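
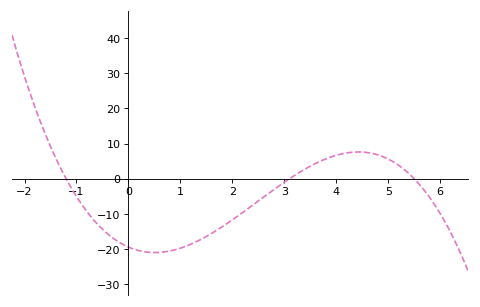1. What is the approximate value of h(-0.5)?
-14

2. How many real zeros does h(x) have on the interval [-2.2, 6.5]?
3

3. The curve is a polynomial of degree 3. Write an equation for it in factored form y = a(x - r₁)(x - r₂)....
y = -0.95(x + 1.2)(x - 3.1)(x - 5.5)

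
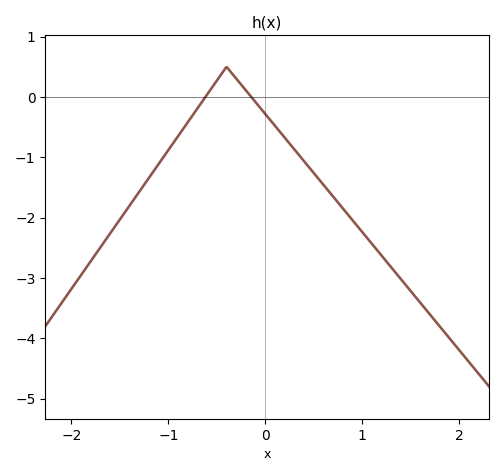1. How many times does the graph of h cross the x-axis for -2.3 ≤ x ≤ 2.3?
2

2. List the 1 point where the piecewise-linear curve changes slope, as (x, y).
(-0.4, 0.5)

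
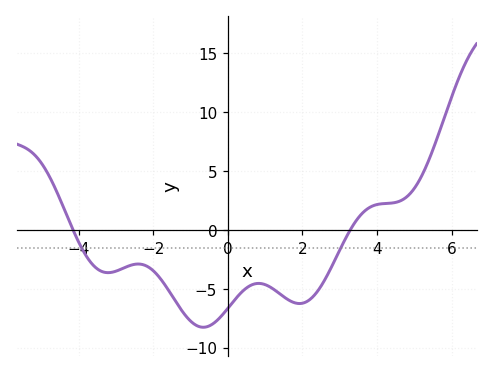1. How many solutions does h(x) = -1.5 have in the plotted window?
2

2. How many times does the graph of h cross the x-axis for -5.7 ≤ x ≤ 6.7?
2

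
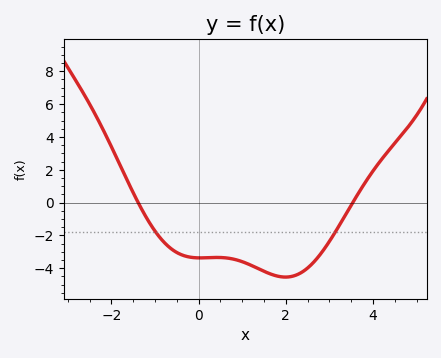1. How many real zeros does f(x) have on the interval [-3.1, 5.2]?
2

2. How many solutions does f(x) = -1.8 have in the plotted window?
2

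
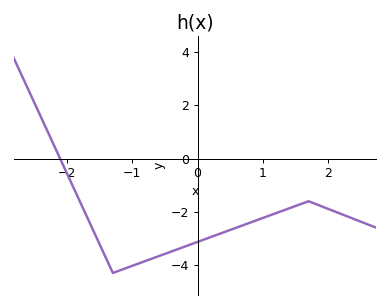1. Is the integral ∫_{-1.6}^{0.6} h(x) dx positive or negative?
negative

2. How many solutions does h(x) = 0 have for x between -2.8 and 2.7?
1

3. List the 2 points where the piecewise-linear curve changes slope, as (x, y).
(-1.3, -4.3); (1.7, -1.6)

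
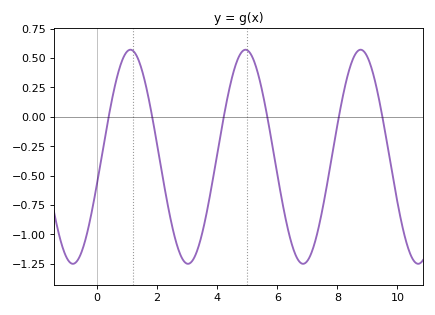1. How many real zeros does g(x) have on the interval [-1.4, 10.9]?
6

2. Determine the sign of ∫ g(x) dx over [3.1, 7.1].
negative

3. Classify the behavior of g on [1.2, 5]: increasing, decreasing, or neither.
neither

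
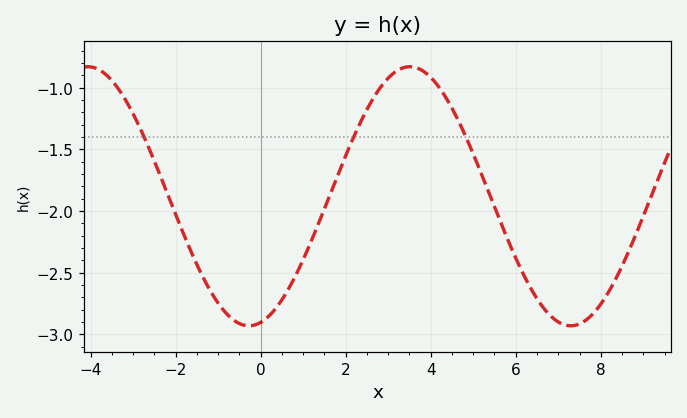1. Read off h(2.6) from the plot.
-1.11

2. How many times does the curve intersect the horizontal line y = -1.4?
3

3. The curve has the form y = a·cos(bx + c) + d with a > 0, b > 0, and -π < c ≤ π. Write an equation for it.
y = 1.05cos(0.83x - 2.91) - 1.88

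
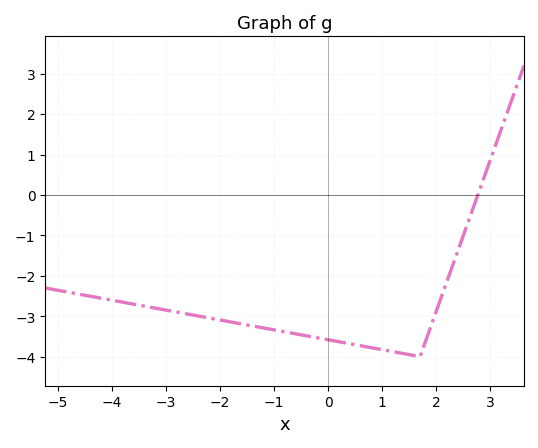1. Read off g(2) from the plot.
-2.88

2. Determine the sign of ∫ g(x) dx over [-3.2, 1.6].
negative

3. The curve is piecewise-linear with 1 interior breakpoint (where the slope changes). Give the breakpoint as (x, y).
(1.7, -4)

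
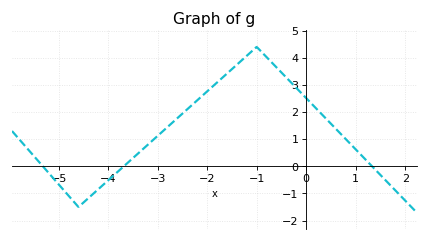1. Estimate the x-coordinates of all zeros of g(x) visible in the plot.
-5.32, -3.68, 1.33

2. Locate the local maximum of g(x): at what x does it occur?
-1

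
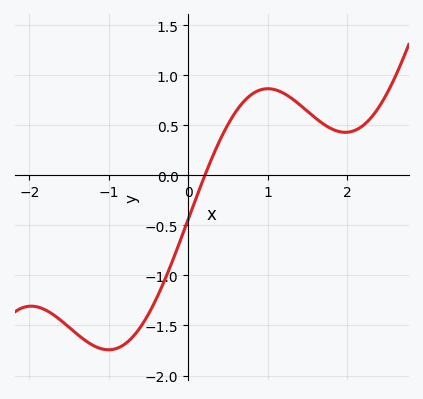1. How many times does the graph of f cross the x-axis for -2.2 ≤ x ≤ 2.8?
1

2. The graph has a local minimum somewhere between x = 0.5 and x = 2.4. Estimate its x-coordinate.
1.98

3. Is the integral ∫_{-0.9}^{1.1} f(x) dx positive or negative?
negative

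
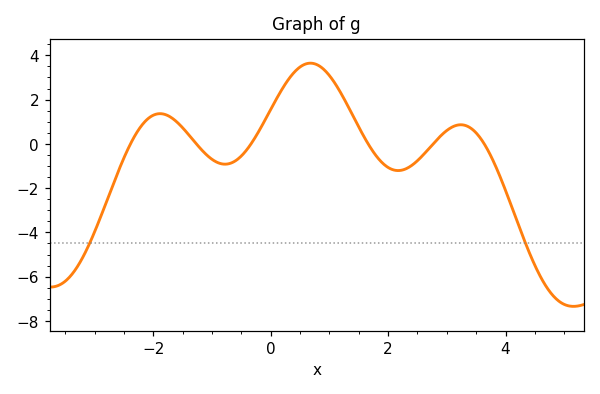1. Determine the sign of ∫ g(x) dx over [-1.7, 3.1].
positive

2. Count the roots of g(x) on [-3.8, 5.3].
6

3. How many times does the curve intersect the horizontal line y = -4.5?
2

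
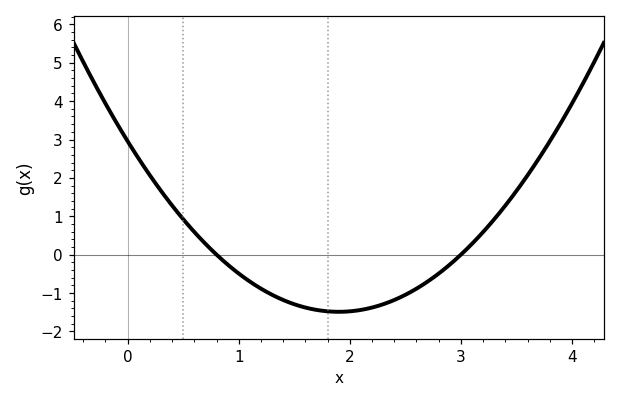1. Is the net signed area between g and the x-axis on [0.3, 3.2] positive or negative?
negative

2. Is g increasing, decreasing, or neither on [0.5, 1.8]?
decreasing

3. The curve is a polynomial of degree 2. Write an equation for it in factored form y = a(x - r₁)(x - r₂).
y = 1.23(x - 0.8)(x - 3)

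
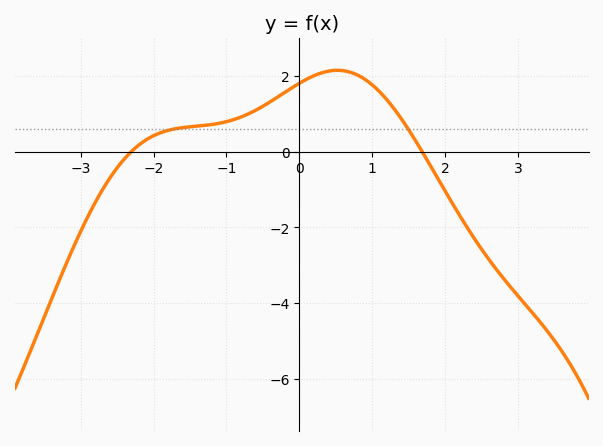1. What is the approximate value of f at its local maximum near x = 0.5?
2.14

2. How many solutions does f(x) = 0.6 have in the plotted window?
2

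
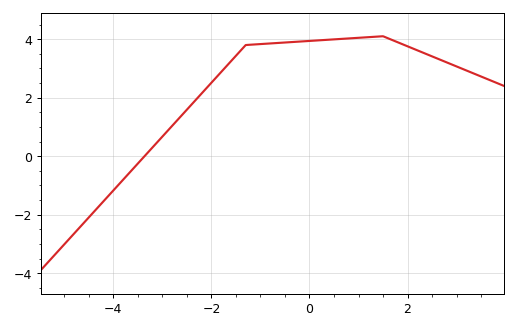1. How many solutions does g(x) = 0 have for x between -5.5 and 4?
1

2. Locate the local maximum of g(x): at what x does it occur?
1.5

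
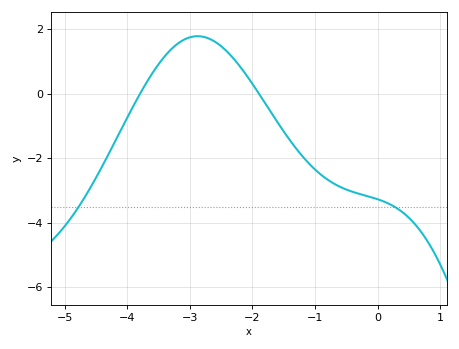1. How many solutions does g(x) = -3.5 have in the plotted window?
2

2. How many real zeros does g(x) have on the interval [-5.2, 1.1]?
2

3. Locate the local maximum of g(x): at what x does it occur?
-2.9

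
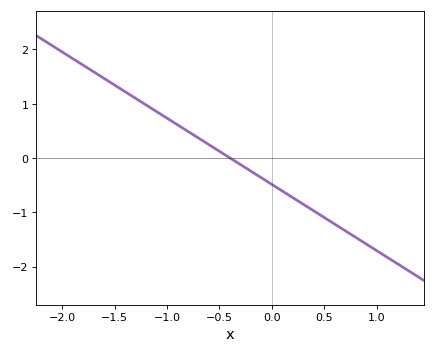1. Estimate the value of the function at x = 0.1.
-0.6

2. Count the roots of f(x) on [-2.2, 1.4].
1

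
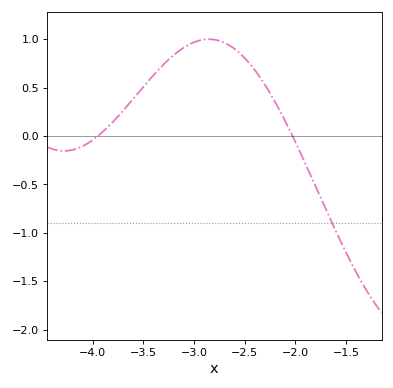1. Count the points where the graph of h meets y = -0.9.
1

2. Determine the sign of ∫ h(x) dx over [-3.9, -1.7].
positive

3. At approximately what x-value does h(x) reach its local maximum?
-2.85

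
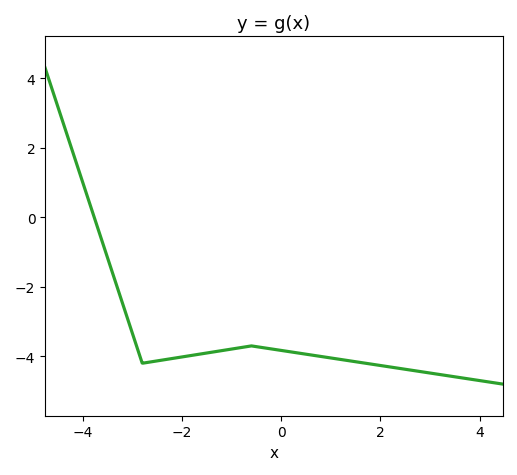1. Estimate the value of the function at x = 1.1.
-4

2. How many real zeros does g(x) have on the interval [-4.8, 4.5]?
1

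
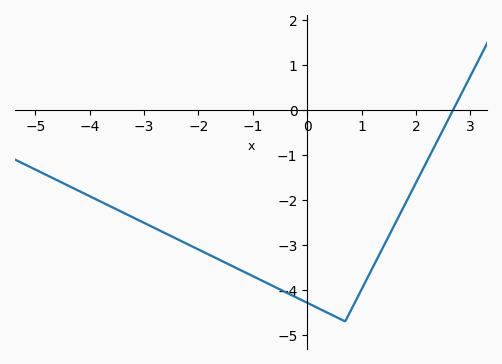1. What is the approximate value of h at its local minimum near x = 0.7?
-4.7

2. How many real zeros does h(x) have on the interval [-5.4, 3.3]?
1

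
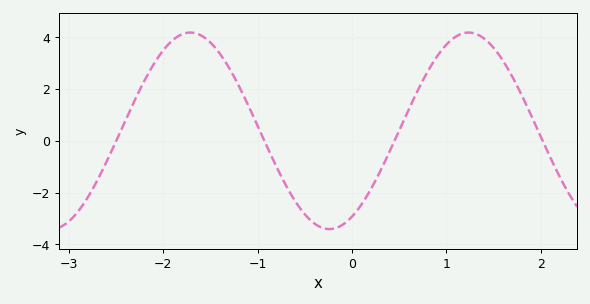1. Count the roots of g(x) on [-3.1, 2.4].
4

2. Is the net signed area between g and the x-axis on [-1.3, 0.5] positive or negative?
negative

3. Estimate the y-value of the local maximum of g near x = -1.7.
4.17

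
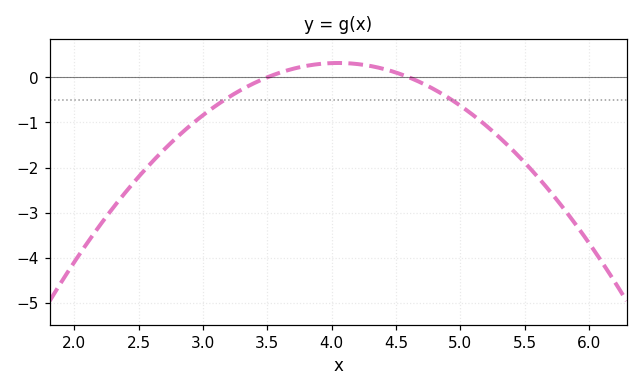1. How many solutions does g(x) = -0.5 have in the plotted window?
2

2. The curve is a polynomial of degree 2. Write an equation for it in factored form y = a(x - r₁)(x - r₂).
y = -1.05(x - 3.5)(x - 4.6)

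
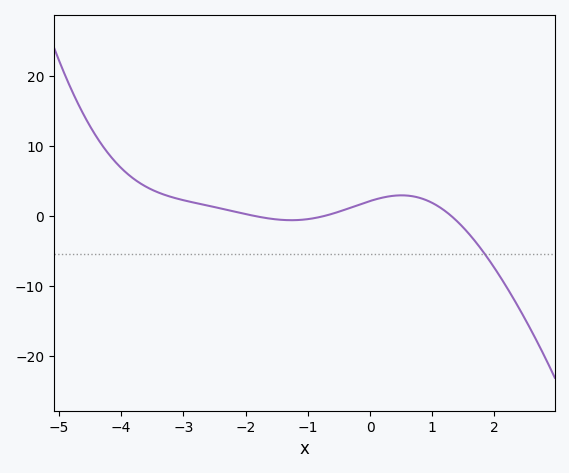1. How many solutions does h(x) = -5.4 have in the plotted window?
1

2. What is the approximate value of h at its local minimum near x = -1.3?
-0.632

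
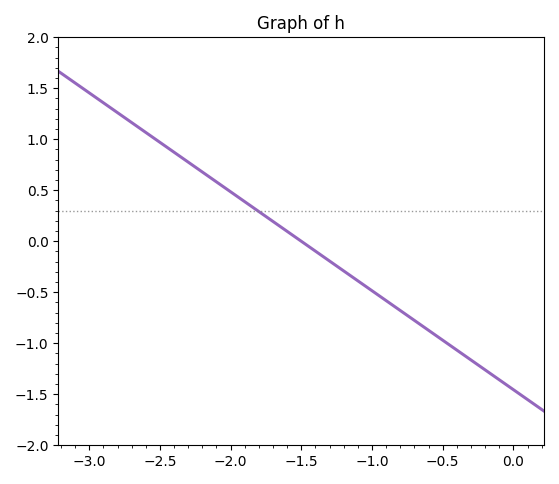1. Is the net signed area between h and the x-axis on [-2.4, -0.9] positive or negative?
positive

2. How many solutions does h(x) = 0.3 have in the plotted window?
1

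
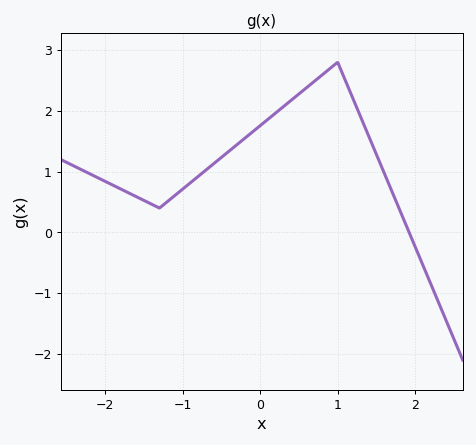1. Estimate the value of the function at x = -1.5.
0.5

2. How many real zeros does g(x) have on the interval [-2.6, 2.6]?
1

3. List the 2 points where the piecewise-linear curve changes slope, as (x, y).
(-1.3, 0.4); (1, 2.8)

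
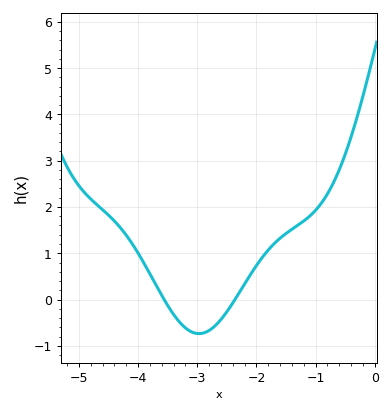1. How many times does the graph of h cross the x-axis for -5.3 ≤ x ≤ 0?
2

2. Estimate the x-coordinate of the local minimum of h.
-3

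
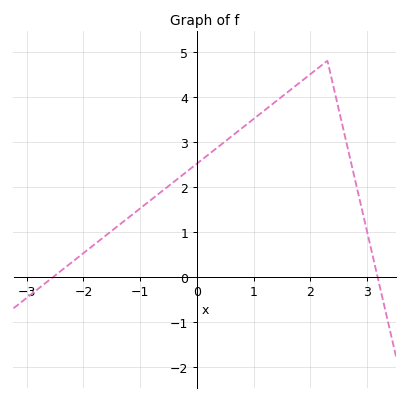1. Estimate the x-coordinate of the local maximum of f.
2.3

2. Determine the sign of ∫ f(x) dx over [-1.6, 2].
positive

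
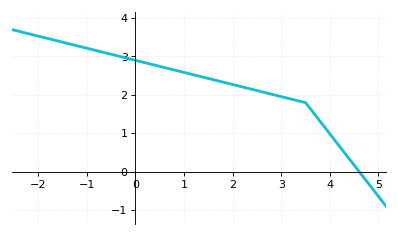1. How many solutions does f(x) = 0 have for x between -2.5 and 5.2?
1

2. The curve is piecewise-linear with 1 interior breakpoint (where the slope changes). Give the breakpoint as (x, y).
(3.5, 1.8)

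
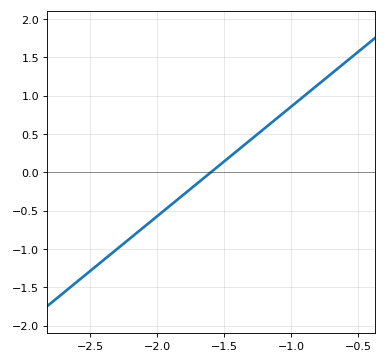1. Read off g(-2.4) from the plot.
-1.15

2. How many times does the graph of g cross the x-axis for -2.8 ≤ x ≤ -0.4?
1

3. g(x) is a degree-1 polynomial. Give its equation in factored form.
y = 1.43(x + 1.6)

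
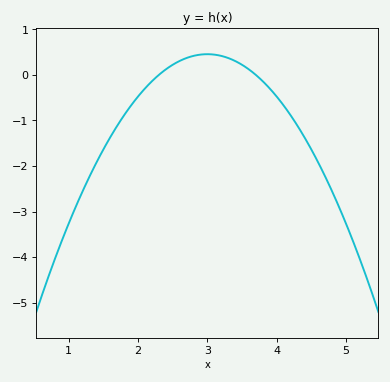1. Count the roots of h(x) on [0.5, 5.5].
2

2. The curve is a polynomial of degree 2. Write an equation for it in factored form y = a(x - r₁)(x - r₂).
y = -0.93(x - 2.3)(x - 3.7)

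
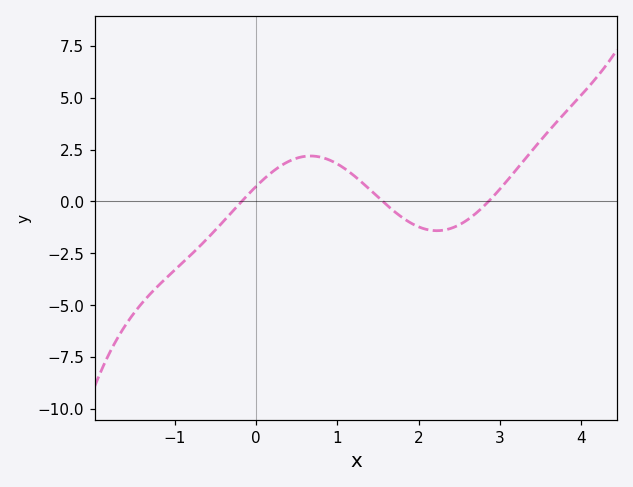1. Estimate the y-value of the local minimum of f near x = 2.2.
-1.41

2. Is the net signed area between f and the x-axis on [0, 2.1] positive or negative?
positive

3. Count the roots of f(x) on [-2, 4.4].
3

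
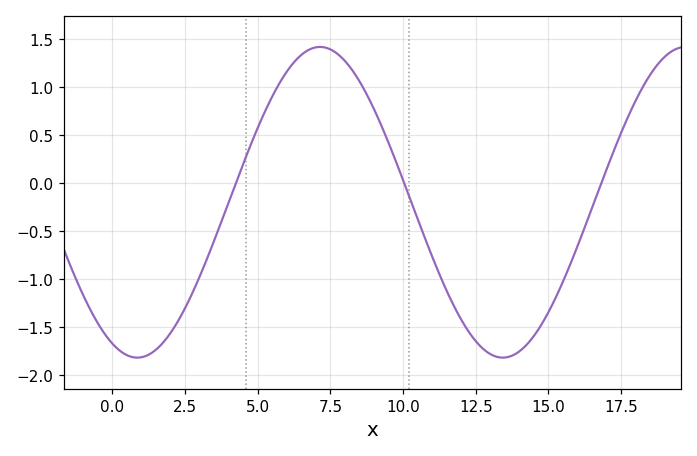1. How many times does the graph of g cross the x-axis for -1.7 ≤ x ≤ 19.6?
3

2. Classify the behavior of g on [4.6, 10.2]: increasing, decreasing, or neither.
neither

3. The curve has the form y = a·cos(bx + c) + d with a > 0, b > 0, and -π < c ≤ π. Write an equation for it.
y = 1.62cos(0.5x + 2.71) - 0.2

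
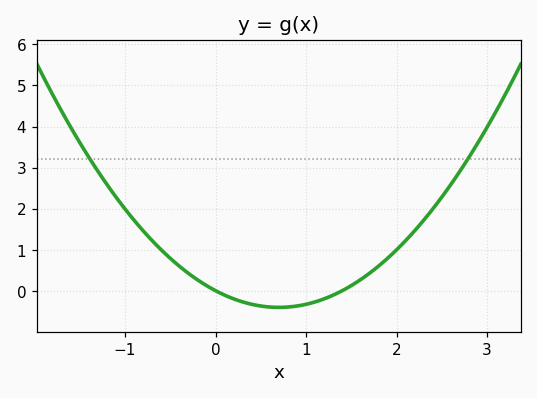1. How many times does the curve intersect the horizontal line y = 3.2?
2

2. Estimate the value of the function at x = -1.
2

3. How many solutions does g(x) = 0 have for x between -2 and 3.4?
2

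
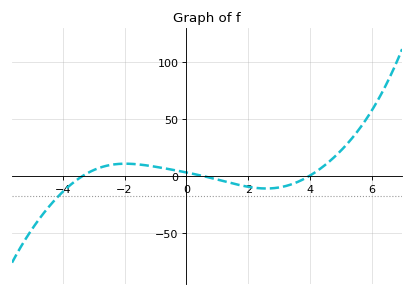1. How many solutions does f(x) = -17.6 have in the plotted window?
1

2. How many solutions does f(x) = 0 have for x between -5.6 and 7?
3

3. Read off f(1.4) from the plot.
-6.06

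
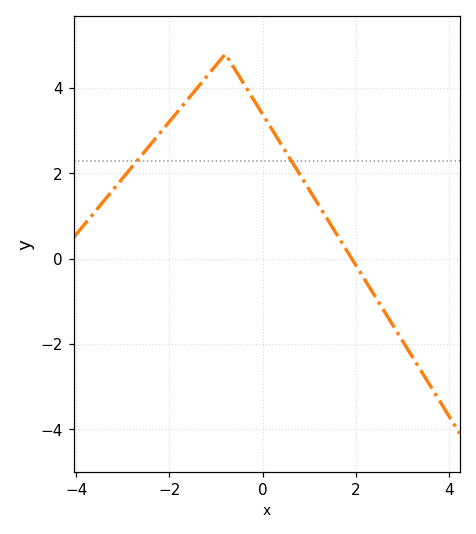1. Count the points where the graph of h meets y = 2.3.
2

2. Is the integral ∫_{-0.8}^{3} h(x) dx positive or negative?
positive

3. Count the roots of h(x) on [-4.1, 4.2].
1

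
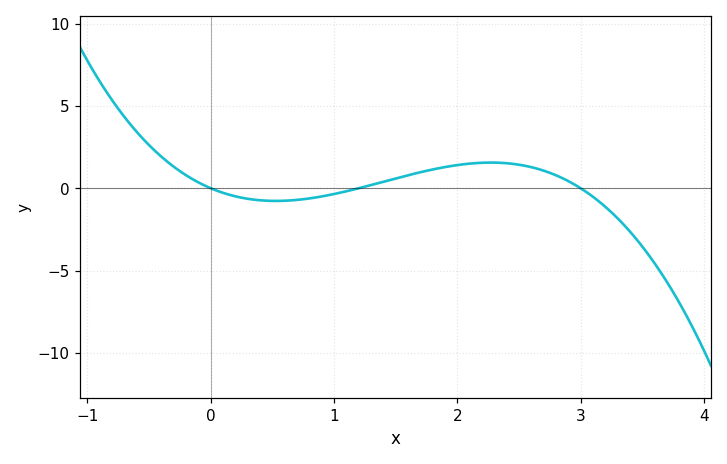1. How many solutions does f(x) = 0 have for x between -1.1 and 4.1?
3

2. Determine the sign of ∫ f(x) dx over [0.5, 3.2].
positive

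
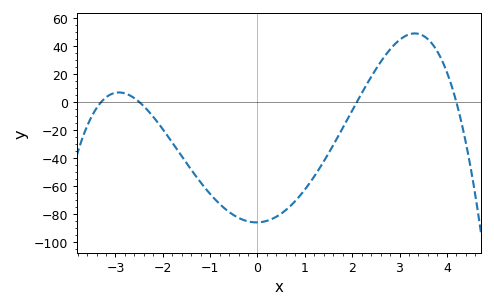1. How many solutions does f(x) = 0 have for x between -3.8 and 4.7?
4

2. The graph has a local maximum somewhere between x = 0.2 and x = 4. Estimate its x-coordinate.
3.32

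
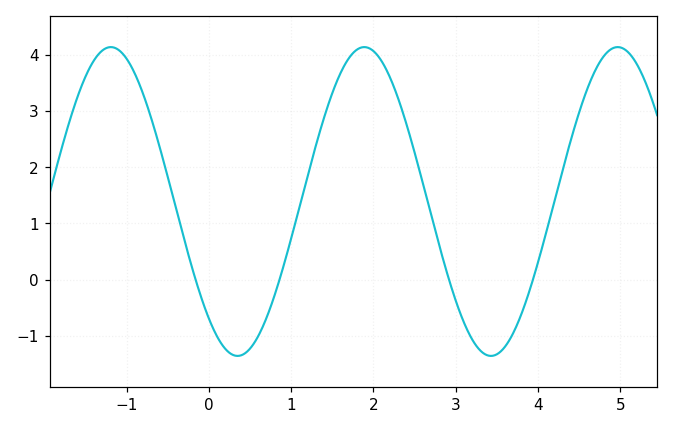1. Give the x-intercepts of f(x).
-0.161, 0.859, 2.92, 3.94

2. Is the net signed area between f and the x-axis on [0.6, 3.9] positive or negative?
positive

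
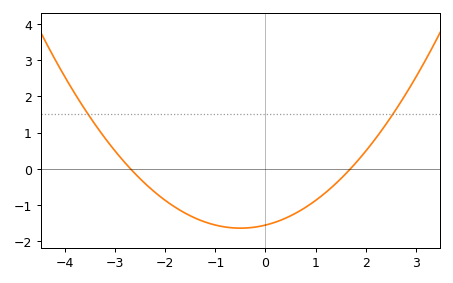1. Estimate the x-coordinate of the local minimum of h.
-0.5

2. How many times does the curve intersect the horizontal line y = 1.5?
2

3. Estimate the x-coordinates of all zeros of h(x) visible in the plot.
-2.7, 1.7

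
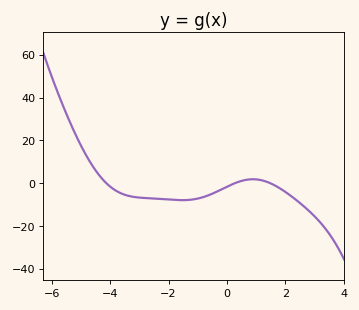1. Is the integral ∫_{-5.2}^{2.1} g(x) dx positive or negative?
negative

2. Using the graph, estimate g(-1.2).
-7.69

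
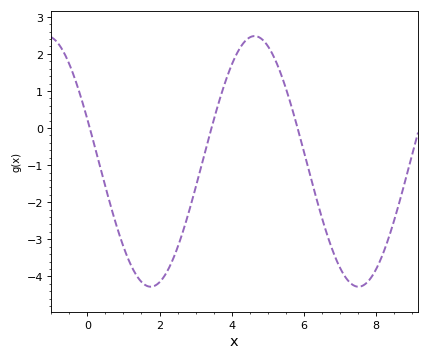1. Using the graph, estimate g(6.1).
-0.985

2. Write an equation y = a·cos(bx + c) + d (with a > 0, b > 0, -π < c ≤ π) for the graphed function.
y = 3.38cos(1.09x + 1.23) - 0.9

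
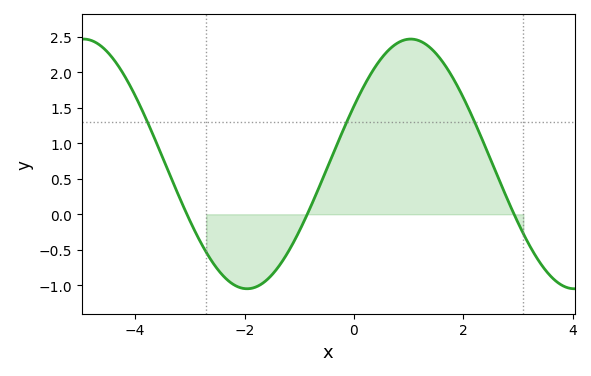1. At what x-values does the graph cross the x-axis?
-3, -0.8, 3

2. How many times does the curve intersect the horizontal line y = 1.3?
3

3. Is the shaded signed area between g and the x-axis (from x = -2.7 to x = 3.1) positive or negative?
positive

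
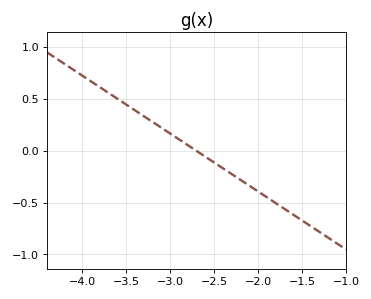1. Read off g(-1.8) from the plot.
-0.5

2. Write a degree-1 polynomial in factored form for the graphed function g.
y = -0.56(x + 2.7)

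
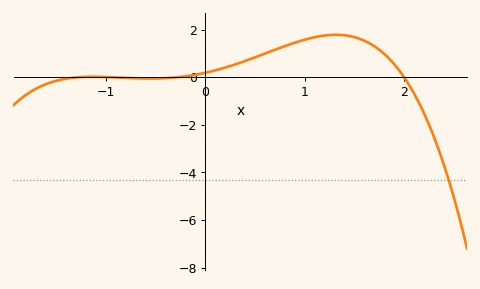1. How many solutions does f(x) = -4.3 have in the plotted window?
1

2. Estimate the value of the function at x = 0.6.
1.01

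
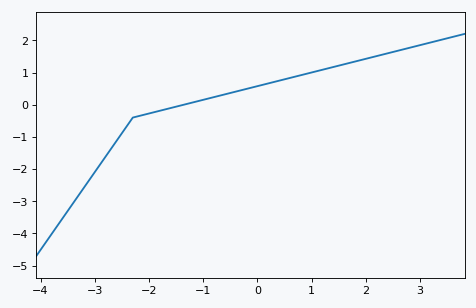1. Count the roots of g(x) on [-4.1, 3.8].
1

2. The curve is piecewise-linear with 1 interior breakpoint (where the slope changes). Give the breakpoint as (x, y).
(-2.3, -0.4)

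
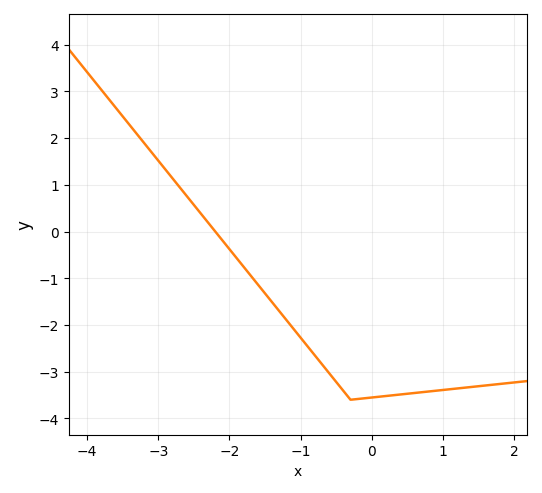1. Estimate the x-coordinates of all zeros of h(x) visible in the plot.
-2.2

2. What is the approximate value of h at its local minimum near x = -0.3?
-3.6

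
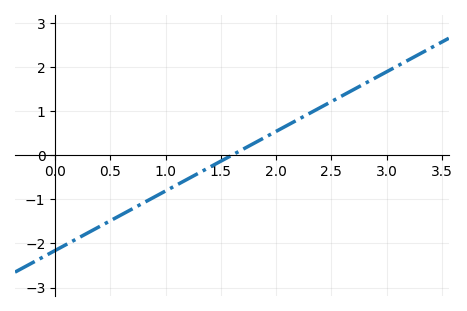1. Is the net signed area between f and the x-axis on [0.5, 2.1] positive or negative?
negative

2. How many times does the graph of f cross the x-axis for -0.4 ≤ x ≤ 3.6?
1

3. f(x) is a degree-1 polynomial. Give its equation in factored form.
y = 1.35(x - 1.6)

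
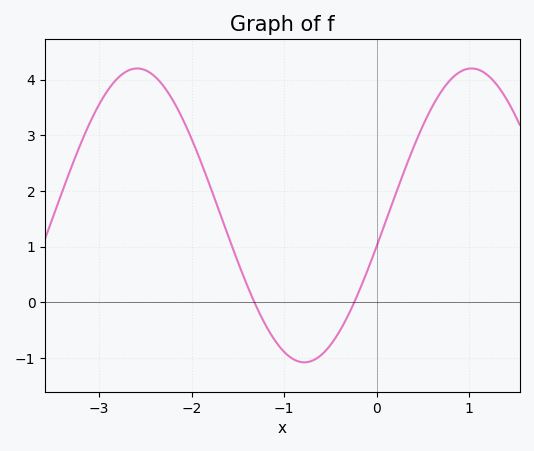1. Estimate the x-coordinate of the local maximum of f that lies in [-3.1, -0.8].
-2.6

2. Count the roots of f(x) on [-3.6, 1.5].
2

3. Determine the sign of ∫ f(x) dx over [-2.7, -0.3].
positive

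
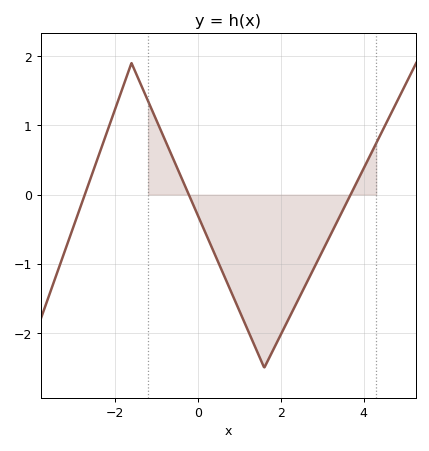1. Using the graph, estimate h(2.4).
-1.54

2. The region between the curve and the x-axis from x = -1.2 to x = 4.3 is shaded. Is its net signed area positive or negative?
negative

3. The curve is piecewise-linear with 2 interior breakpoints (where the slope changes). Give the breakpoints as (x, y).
(-1.6, 1.9); (1.6, -2.5)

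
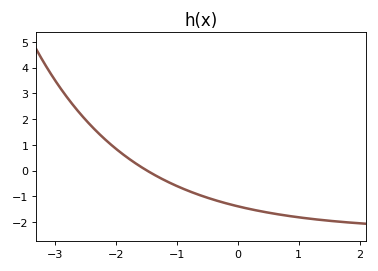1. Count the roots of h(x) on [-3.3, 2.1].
1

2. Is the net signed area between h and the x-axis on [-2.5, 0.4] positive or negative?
negative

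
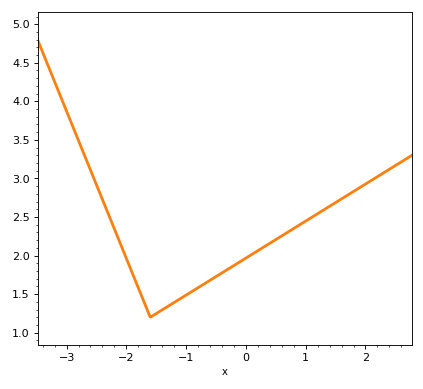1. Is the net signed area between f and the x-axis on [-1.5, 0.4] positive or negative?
positive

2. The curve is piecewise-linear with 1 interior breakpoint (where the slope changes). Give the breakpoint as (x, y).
(-1.6, 1.2)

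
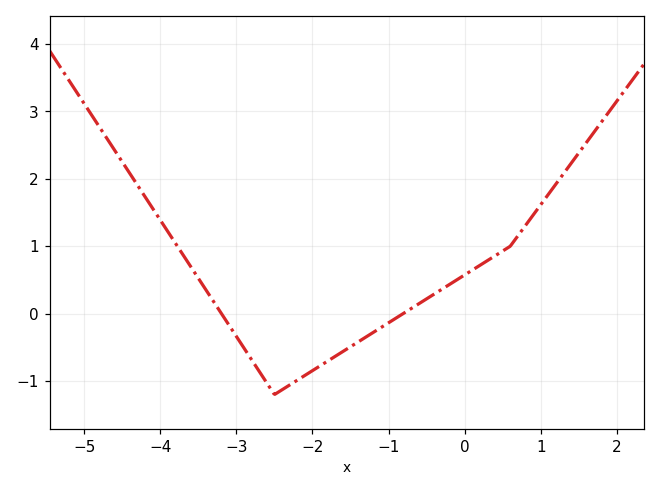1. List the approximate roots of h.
-3.2, -0.809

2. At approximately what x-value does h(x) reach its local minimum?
-2.5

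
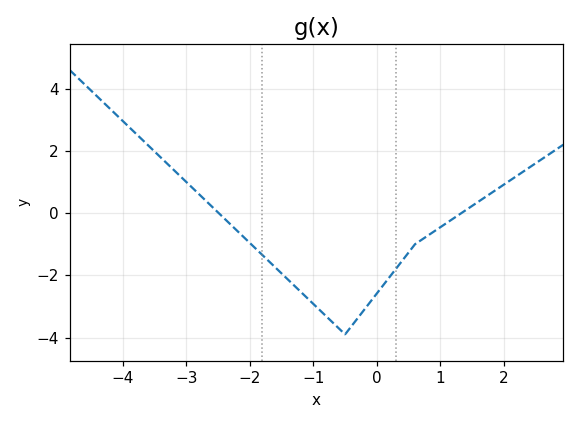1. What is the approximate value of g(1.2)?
-0.2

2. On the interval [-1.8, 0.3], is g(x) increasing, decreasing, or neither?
neither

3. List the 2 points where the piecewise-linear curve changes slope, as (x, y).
(-0.5, -3.9); (0.6, -1)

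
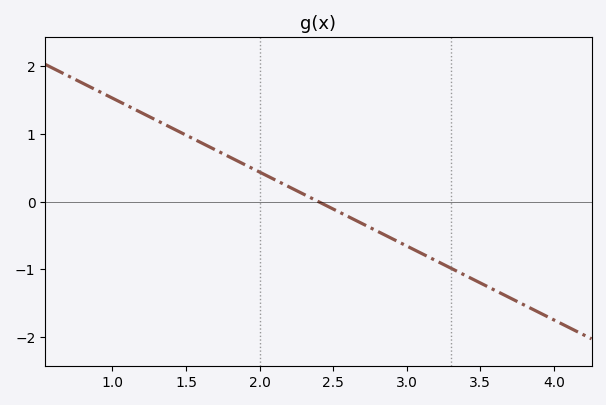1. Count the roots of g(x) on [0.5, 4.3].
1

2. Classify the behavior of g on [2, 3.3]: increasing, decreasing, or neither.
decreasing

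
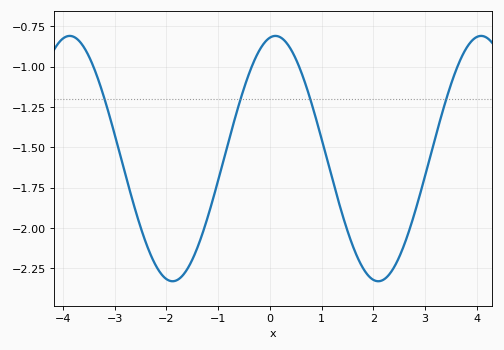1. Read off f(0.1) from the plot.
-0.82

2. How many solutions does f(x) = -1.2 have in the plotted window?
4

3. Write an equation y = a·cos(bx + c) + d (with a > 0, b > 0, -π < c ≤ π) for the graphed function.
y = 0.76cos(1.6x - 0.17) - 1.57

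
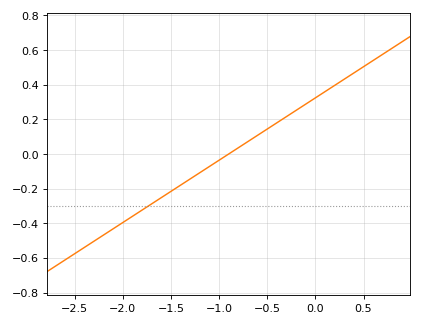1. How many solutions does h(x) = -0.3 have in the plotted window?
1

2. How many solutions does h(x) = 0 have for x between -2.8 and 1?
1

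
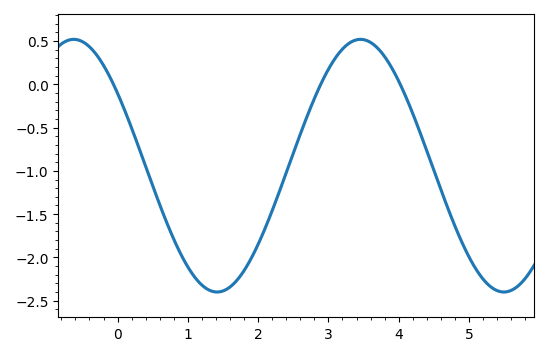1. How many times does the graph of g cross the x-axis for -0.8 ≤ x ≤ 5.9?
3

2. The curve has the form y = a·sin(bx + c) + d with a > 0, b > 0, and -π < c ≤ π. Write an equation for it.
y = 1.46sin(1.5x + 2.5) - 0.94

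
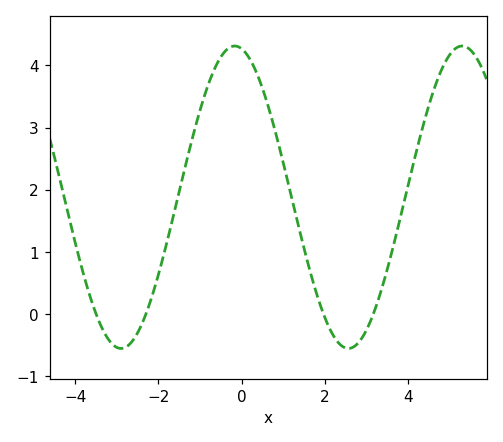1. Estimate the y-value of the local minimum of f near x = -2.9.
-0.5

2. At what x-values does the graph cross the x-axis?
-3.4, -2.4, 2, 3.2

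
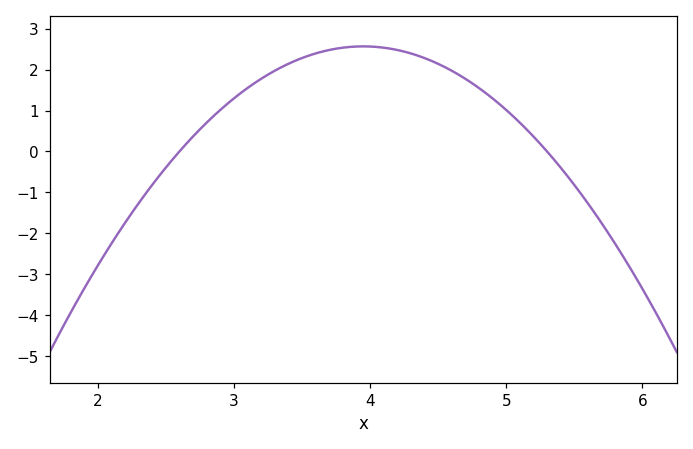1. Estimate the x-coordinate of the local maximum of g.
3.95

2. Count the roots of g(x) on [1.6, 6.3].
2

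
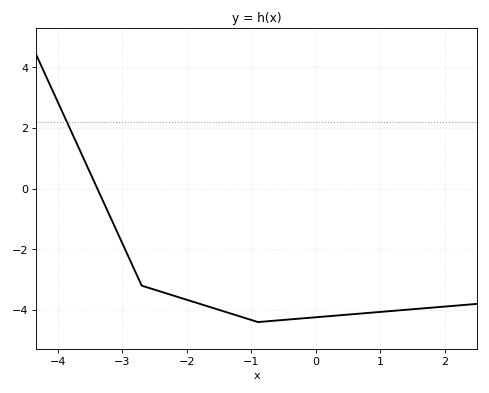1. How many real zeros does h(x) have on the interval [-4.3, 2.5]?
1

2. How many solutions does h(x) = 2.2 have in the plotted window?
1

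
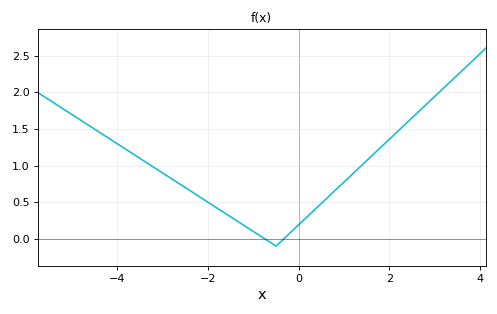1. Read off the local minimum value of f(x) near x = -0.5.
-0.099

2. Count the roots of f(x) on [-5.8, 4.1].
2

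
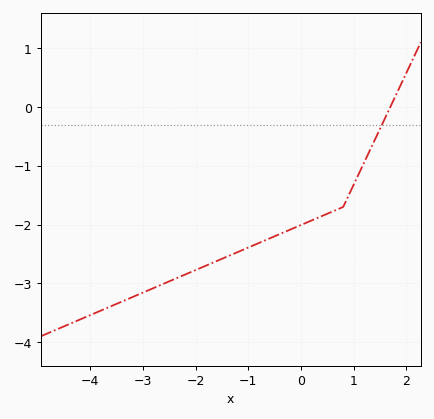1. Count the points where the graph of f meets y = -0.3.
1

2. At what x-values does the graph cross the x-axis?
1.7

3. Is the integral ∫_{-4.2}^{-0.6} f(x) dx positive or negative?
negative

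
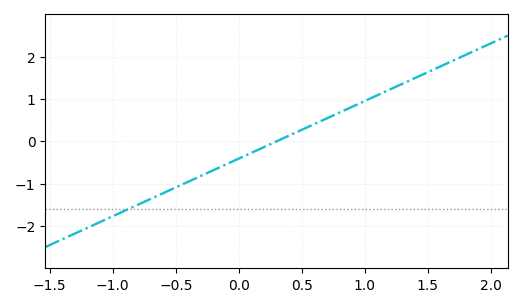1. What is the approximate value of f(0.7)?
0.5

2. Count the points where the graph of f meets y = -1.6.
1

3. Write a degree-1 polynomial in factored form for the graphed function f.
y = 1.36(x - 0.3)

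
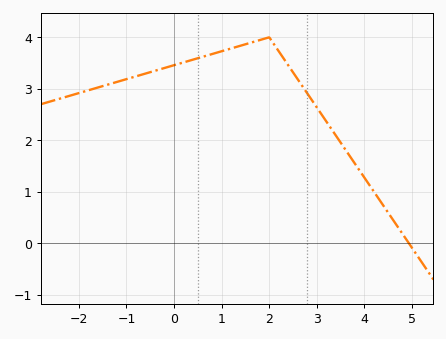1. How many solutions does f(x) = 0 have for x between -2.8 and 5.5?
1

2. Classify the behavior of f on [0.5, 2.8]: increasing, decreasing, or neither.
neither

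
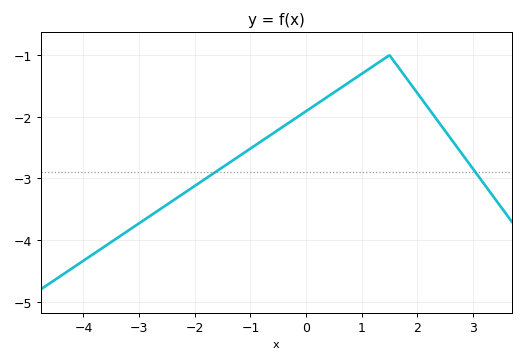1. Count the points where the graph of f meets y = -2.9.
2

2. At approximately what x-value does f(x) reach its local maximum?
1.5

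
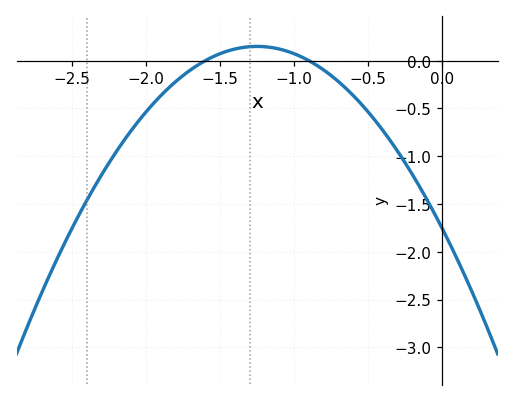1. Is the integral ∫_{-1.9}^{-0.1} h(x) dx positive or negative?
negative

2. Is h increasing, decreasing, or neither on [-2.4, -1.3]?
increasing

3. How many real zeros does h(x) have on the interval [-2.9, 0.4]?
2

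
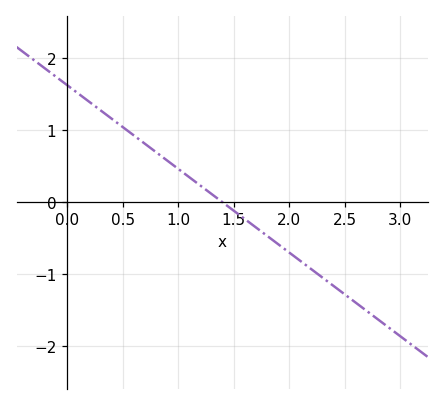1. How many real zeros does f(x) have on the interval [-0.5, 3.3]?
1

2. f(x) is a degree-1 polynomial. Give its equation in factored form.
y = -1.16(x - 1.4)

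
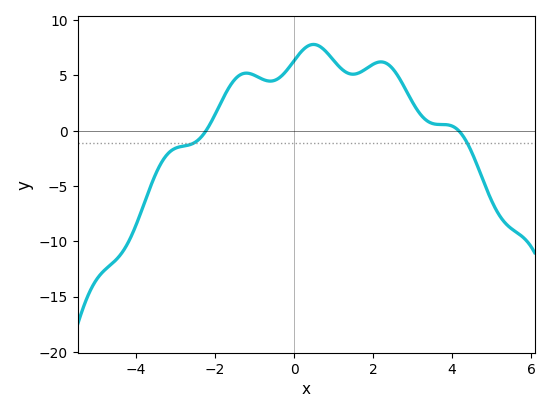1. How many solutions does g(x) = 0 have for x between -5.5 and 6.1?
2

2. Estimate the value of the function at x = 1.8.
5.55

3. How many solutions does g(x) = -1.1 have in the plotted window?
2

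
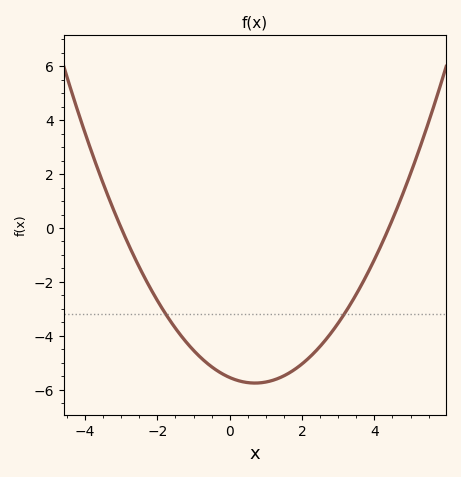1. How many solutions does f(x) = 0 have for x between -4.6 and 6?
2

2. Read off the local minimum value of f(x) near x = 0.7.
-5.8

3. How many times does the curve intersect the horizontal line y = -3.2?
2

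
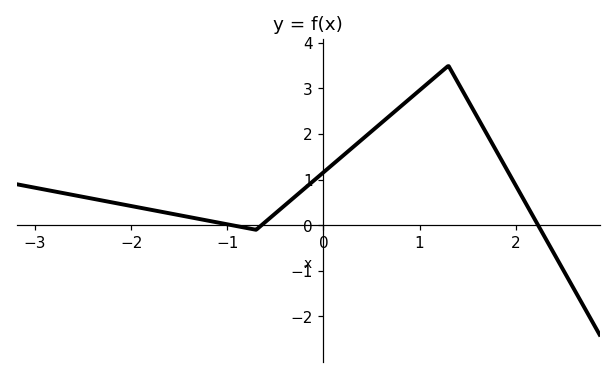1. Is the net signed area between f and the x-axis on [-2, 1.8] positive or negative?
positive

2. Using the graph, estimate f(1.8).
1.6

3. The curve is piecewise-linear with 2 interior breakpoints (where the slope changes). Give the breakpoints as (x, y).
(-0.7, -0.1); (1.3, 3.5)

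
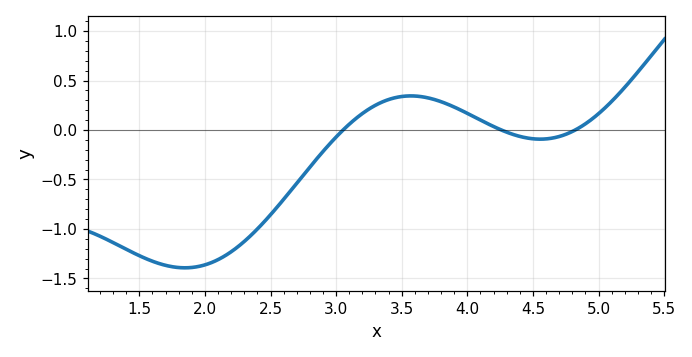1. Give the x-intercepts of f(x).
3.05, 4.26, 4.82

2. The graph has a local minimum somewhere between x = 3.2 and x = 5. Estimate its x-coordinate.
4.56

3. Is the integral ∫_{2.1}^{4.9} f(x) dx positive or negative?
negative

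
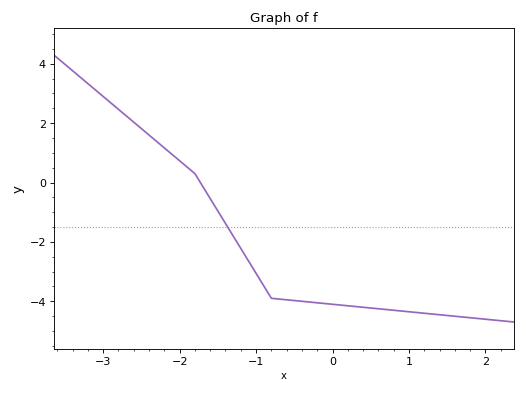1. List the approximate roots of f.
-1.7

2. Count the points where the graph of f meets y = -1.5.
1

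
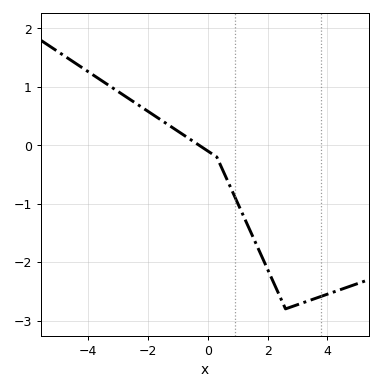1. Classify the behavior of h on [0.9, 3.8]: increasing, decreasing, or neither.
neither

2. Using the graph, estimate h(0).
-0.1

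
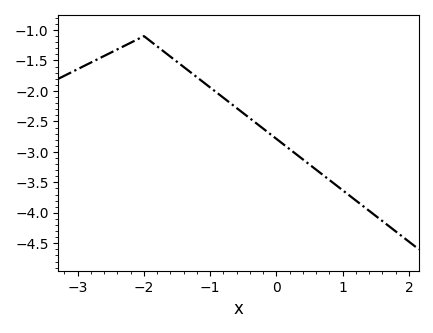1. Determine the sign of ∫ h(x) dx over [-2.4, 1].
negative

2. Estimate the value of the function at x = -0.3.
-2.55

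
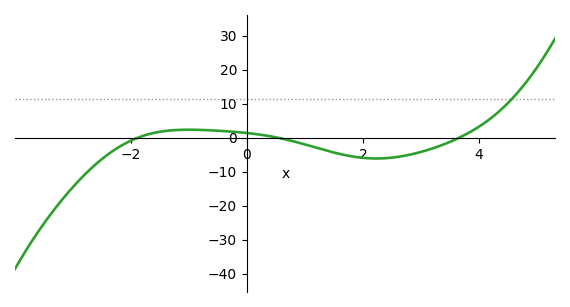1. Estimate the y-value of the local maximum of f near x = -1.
2.35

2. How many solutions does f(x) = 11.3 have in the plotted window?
1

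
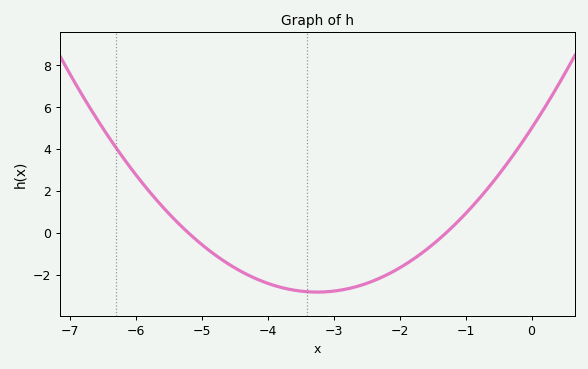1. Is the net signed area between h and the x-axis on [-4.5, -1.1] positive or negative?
negative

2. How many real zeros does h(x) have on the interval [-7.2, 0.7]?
2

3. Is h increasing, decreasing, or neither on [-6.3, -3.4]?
decreasing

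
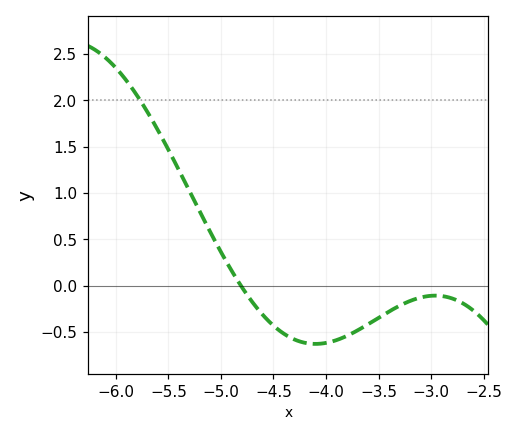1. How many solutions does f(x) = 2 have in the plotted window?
1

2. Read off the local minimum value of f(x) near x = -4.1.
-0.627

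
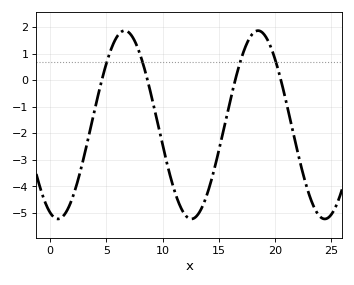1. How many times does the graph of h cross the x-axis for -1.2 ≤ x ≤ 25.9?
4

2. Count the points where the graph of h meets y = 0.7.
4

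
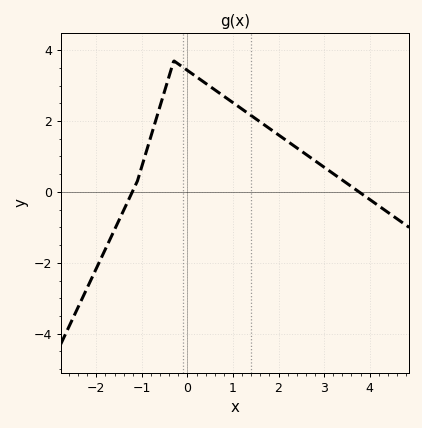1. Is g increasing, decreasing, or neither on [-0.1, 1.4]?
decreasing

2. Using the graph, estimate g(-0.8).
1.58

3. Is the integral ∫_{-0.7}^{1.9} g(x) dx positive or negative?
positive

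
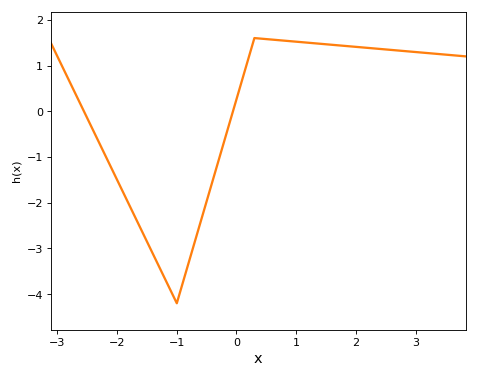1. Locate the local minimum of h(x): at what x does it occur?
-1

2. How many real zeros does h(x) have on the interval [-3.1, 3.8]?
2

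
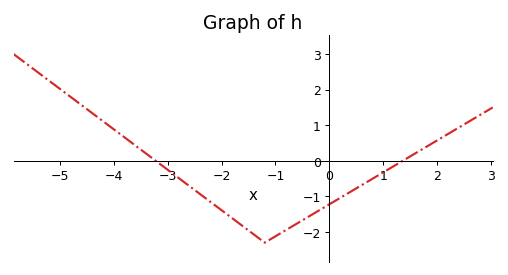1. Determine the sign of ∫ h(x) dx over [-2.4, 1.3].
negative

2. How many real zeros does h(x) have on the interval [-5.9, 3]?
2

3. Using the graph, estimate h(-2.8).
-0.479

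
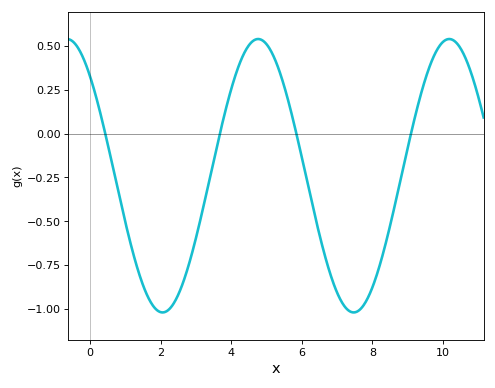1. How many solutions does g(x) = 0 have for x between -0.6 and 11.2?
4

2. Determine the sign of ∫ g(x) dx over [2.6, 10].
negative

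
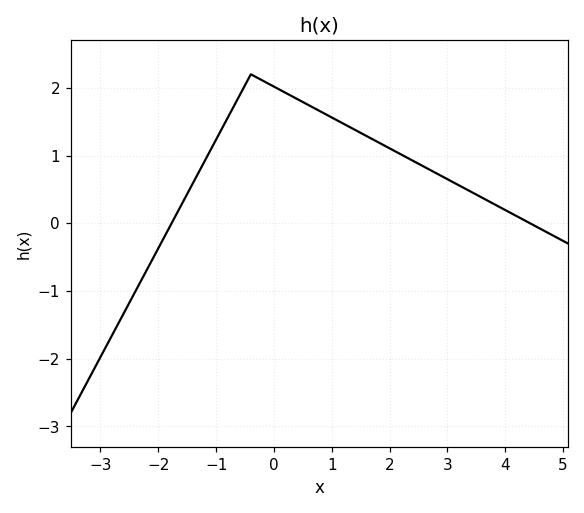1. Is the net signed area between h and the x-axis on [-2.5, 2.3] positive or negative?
positive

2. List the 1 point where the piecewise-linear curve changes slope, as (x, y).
(-0.4, 2.2)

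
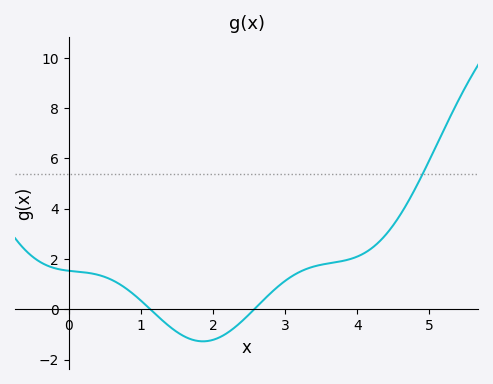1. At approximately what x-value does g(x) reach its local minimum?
1.86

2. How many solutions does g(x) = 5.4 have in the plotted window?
1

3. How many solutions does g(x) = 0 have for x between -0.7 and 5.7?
2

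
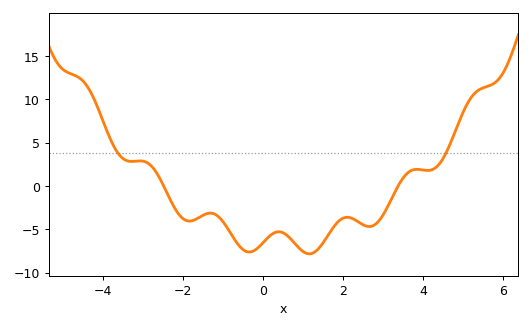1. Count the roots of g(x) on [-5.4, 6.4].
2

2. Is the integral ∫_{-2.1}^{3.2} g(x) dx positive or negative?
negative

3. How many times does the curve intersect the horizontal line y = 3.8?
2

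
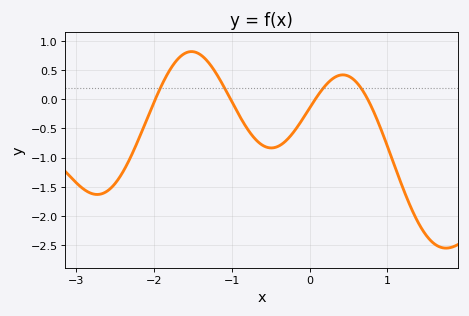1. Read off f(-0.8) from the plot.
-0.506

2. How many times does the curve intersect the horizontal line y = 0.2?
4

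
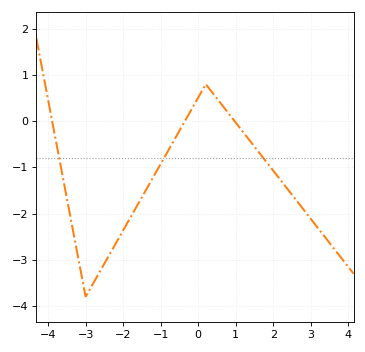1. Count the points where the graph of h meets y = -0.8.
3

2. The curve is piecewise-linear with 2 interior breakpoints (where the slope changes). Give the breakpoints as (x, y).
(-3, -3.8); (0.2, 0.8)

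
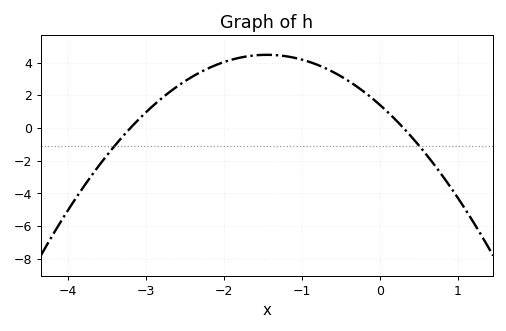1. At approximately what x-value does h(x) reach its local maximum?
-1.45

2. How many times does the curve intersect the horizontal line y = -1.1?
2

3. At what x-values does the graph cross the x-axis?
-3.2, 0.3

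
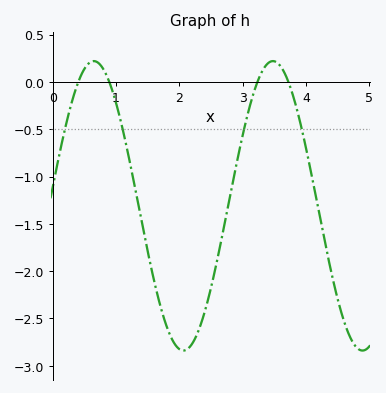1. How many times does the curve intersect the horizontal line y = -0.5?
4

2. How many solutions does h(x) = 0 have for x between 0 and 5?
4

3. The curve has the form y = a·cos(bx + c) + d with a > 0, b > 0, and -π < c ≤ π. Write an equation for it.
y = 1.53cos(2.2x - 1.4) - 1.31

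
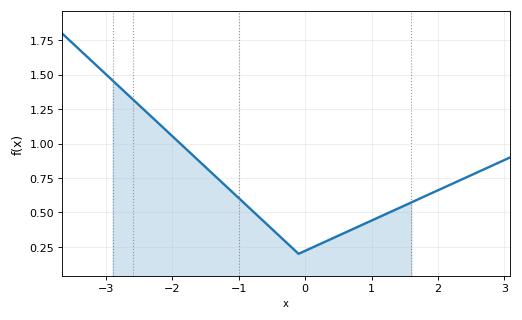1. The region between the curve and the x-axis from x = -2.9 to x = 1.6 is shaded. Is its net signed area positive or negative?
positive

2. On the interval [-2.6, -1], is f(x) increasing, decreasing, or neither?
decreasing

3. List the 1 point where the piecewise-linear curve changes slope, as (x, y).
(-0.1, 0.2)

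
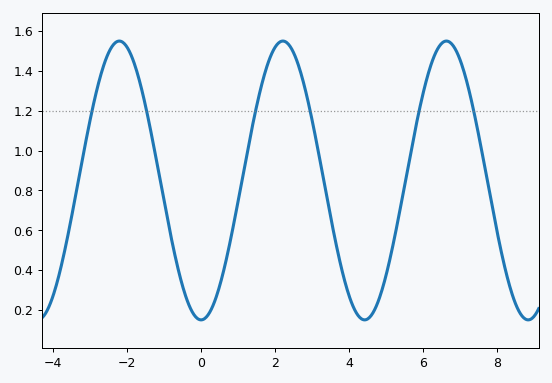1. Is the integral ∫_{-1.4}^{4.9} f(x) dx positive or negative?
positive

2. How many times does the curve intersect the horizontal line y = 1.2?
6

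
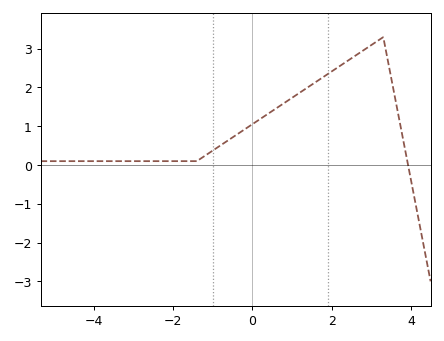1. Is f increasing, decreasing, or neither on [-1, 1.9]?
increasing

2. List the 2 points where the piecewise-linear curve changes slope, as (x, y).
(-1.4, 0.1); (3.3, 3.3)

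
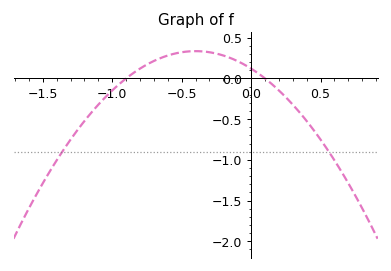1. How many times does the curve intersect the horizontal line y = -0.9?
2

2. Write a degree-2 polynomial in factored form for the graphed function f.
y = -1.34(x + 0.9)(x - 0.1)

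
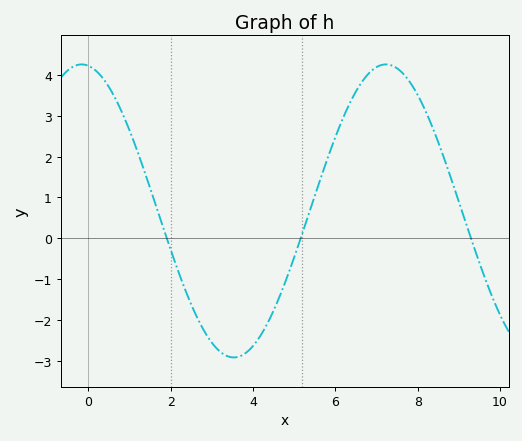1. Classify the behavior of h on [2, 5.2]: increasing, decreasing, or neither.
neither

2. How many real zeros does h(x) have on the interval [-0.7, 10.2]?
3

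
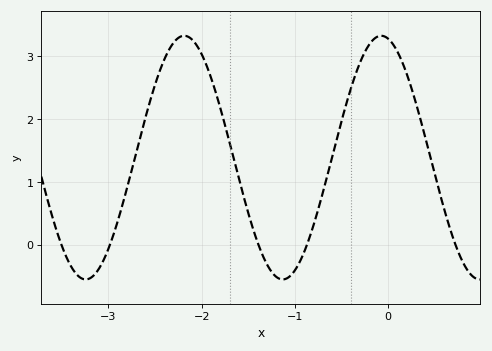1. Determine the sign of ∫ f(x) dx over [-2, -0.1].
positive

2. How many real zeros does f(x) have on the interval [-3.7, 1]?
5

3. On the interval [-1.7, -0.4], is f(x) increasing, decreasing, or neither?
neither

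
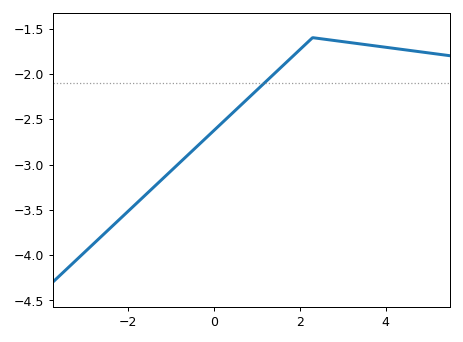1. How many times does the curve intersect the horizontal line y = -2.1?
1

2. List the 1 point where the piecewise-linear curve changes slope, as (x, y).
(2.3, -1.6)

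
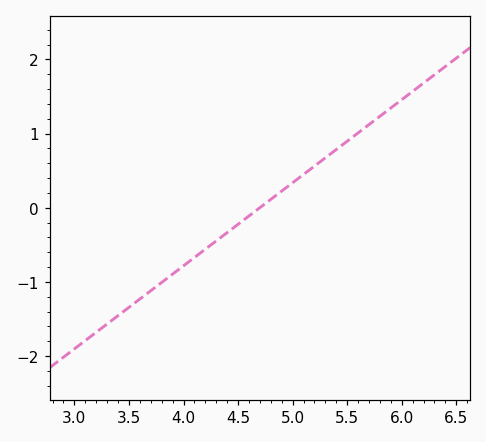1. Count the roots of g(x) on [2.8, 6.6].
1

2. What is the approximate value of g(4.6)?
-0.112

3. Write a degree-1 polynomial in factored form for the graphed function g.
y = 1.12(x - 4.7)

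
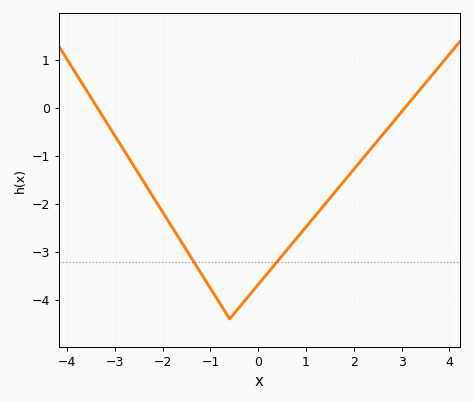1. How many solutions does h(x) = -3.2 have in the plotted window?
2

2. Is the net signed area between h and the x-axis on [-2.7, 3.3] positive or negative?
negative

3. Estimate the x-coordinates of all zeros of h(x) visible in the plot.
-3.4, 3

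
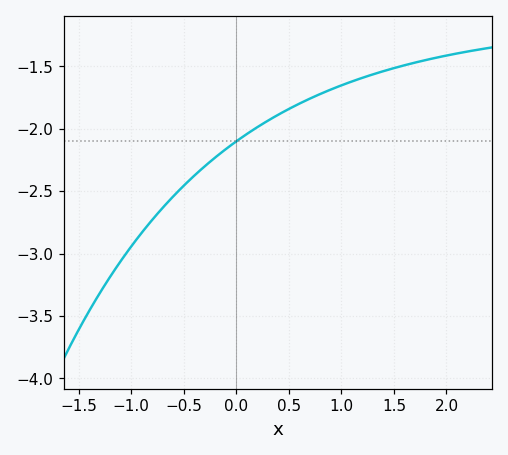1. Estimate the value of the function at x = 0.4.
-1.89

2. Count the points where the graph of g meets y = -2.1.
1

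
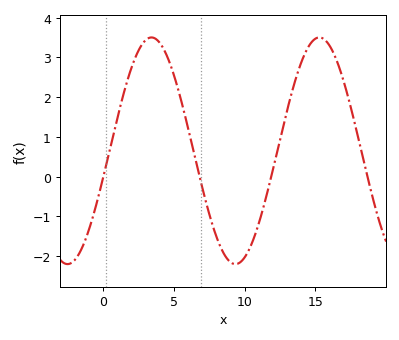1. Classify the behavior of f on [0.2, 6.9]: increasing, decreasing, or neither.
neither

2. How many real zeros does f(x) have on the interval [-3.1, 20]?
4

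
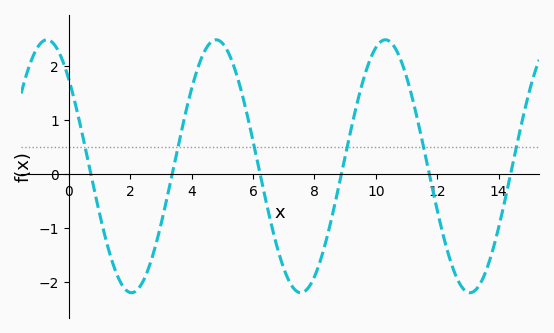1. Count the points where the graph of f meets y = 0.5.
6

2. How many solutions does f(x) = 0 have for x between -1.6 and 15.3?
6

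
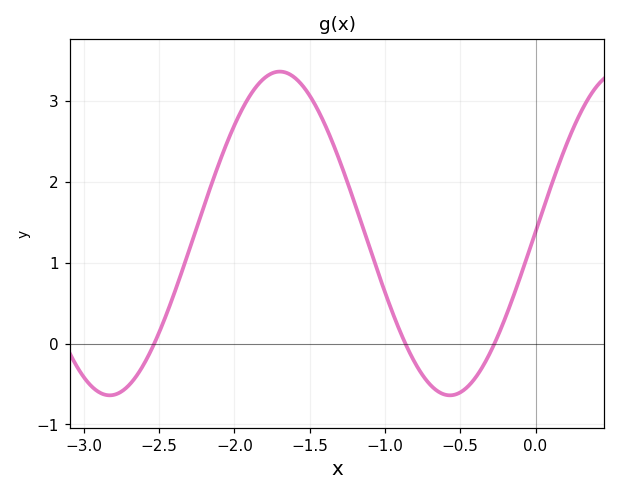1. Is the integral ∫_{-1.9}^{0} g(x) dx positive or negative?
positive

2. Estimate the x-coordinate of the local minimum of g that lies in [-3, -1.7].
-2.85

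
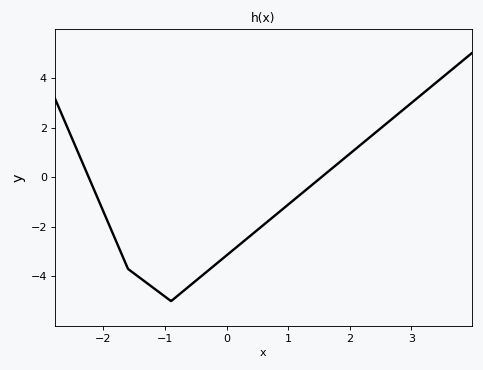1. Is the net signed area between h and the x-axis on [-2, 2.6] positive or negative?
negative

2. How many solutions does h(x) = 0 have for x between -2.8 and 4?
2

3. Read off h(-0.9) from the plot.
-5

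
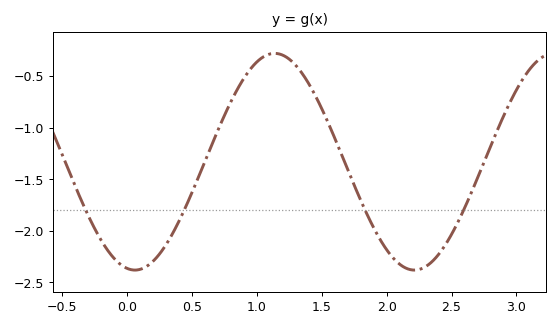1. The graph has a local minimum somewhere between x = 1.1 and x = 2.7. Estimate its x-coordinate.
2.21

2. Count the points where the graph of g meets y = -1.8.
4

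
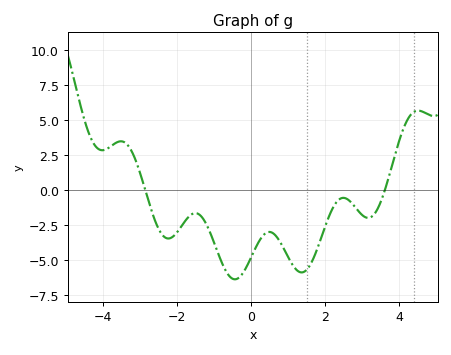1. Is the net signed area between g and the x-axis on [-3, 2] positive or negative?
negative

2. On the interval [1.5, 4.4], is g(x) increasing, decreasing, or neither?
neither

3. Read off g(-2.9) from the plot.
0.4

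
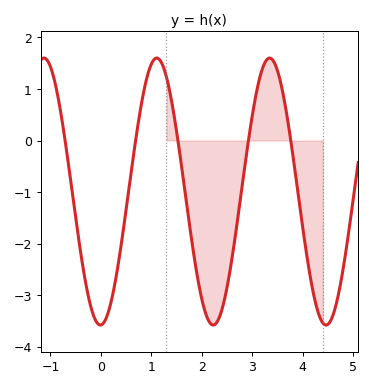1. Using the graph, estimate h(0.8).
0.7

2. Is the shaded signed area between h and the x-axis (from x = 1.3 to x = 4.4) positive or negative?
negative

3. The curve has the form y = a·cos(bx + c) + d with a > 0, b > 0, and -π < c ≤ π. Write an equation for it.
y = 2.59cos(2.8x - 3.1) - 0.99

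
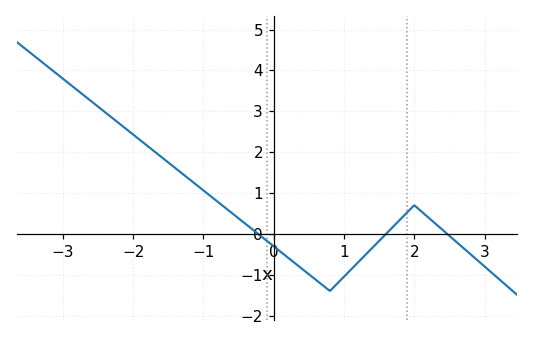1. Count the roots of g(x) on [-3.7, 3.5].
3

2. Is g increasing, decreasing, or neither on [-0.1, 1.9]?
neither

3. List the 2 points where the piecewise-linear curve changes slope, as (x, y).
(0.8, -1.4); (2, 0.7)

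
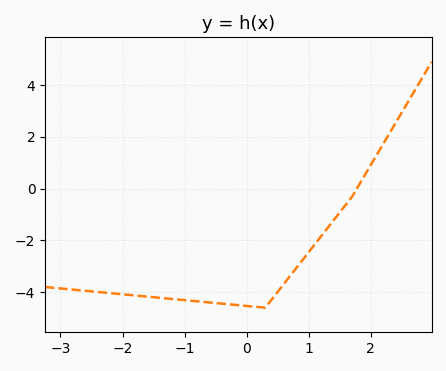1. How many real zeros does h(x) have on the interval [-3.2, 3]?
1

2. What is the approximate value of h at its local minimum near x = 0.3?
-4.6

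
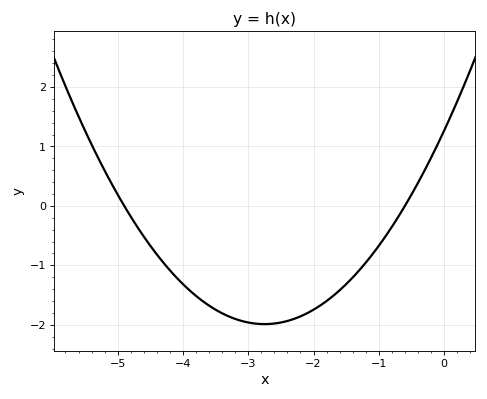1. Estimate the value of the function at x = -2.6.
-1.98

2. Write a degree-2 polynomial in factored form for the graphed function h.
y = 0.43(x + 4.9)(x + 0.6)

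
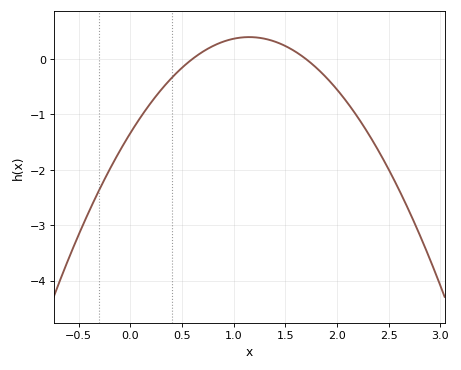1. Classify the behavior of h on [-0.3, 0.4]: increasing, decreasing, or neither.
increasing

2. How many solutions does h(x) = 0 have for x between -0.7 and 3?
2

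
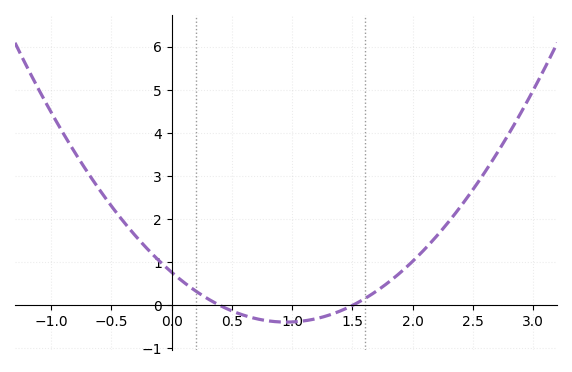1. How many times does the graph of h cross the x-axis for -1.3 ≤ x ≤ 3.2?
2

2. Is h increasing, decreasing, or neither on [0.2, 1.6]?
neither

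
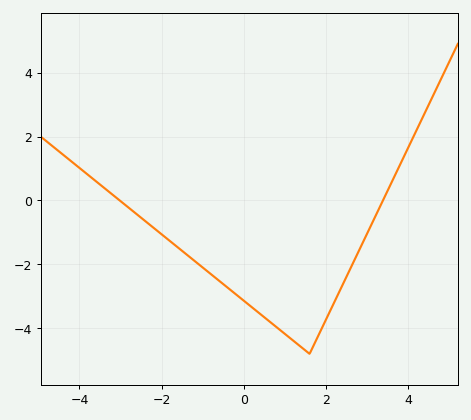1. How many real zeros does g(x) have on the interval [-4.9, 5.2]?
2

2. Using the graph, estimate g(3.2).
-0.4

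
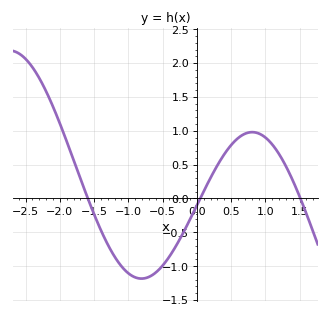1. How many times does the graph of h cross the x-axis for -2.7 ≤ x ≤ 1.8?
3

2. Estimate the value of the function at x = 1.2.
0.65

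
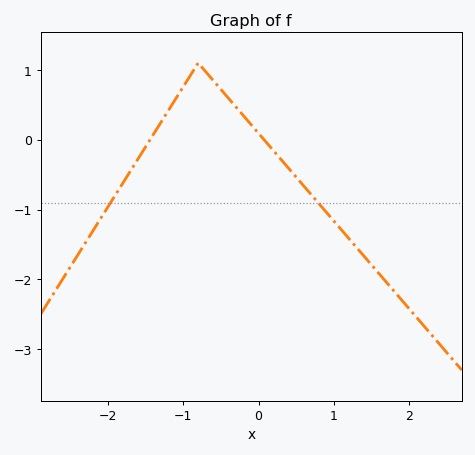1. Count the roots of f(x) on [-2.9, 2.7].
2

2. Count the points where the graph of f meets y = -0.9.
2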